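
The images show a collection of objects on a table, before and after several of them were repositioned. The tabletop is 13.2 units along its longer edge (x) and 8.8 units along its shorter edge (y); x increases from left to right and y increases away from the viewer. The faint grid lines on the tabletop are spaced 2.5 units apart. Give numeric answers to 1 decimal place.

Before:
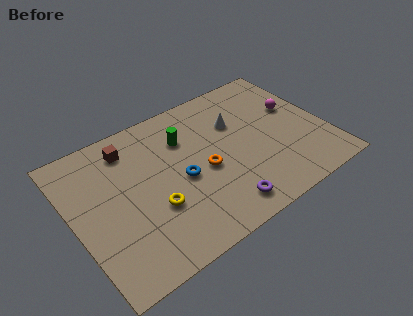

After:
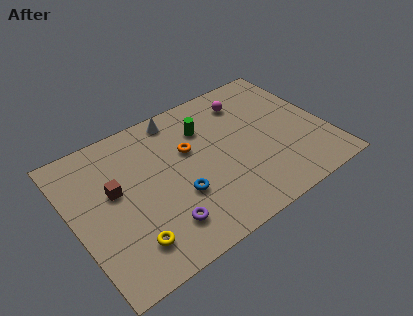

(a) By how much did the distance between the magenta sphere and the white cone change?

+0.5

They were about 3.2 units apart before and 3.7 after — 0.5 units further apart.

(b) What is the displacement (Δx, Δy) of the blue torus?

(-0.3, -0.9)

The blue torus started near (5.5, 4.0) and ended near (5.2, 3.1).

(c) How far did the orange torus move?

1.7

The orange torus was near (6.7, 3.9) before and (6.2, 5.5) after, so it travelled √(0.5² + 1.6²) ≈ 1.7 units.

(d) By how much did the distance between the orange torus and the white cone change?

-0.6

The distance was about 2.9 in the first image and 2.3 in the second, so they moved 0.6 units closer together.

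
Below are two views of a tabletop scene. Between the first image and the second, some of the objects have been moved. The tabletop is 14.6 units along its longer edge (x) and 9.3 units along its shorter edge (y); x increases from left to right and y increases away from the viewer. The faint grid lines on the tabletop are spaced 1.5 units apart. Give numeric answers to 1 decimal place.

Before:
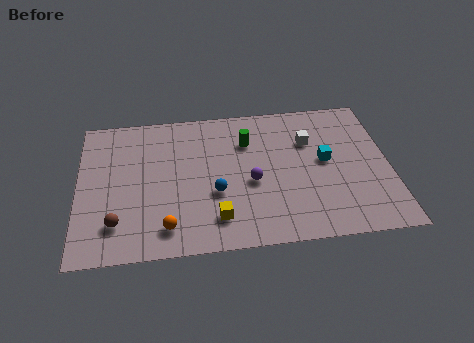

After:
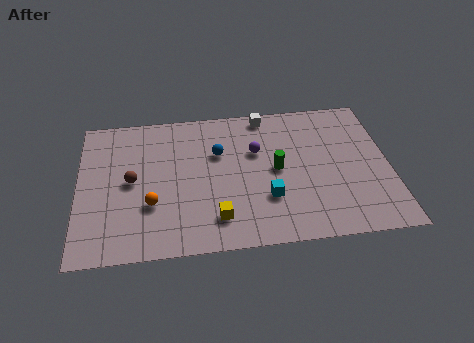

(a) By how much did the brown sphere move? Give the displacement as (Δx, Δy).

(0.7, 2.6)

From the two frames, the brown sphere sits at roughly (1.8, 2.1) before and (2.5, 4.7) after.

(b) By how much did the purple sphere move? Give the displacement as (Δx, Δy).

(0.3, 2.0)

The purple sphere was at about (8.1, 4.0) and moved to about (8.4, 6.0).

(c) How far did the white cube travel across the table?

2.8

The white cube was near (10.9, 6.4) before and (8.9, 8.4) after, so it travelled √(2.0² + 2.0²) ≈ 2.8 units.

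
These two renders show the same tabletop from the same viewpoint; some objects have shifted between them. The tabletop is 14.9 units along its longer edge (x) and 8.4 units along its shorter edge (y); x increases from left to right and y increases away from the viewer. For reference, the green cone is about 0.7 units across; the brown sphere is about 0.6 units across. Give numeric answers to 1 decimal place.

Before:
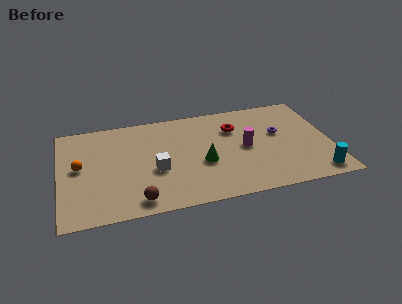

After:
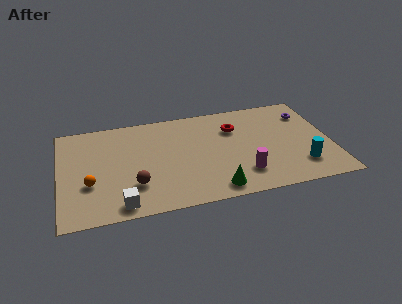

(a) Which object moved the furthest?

the white cube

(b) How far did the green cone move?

2.4

The green cone was near (7.8, 3.4) before and (8.3, 1.1) after, so it travelled √(0.5² + 2.3²) ≈ 2.4 units.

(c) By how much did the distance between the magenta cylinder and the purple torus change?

+3.8

The distance was about 2.1 in the first image and 5.9 in the second, so they moved 3.8 units further apart.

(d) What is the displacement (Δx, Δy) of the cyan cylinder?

(-0.8, 0.9)

From the two frames, the cyan cylinder sits at roughly (13.9, 1.1) before and (13.1, 2.0) after.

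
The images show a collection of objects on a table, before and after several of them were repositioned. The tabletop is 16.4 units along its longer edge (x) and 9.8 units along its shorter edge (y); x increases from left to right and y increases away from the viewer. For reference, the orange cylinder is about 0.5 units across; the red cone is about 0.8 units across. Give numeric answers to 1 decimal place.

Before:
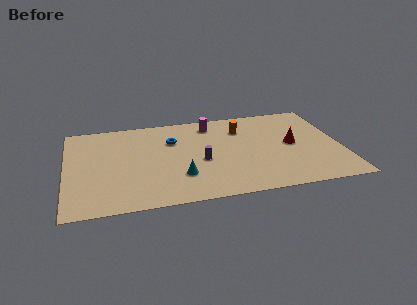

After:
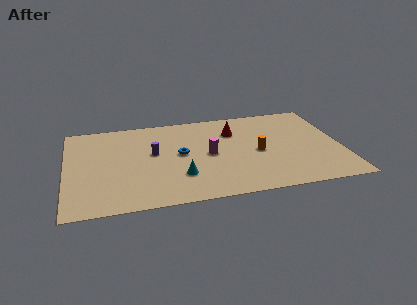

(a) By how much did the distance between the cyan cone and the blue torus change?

-1.6

Before: roughly 4.0 units apart; after: 2.4. That's 1.6 units closer together.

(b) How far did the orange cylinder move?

2.9

The orange cylinder moved from about (10.6, 7.3) to (11.4, 4.5), a distance of √(0.8² + 2.8²) ≈ 2.9.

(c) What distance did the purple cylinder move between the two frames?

3.1

The purple cylinder was near (8.0, 4.2) before and (5.2, 5.6) after, so it travelled √(2.8² + 1.4²) ≈ 3.1 units.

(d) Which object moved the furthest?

the red cone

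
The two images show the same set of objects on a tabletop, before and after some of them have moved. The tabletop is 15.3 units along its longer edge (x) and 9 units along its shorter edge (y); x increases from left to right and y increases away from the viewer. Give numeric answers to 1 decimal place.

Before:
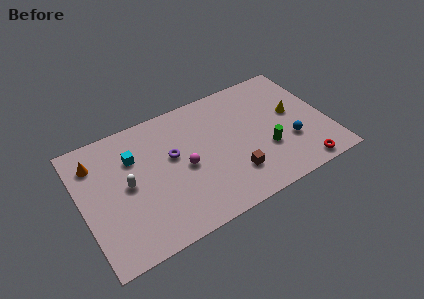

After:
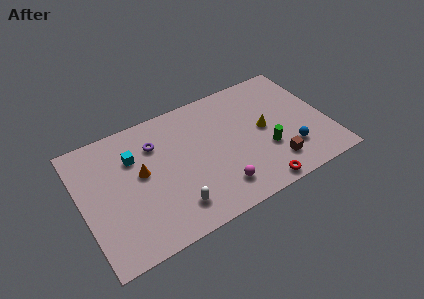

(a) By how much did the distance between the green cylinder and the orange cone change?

-3.1

The distance was about 10.9 in the first image and 7.8 in the second, so they moved 3.1 units closer together.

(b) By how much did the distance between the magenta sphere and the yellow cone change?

-2.7

Before: roughly 7.0 units apart; after: 4.3. That's 2.7 units closer together.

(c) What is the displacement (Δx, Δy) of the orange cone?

(2.6, -2.0)

The orange cone started near (1.1, 7.0) and ended near (3.7, 5.0).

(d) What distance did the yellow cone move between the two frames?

1.9

The yellow cone was near (13.3, 5.0) before and (11.4, 4.6) after, so it travelled √(1.9² + 0.4²) ≈ 1.9 units.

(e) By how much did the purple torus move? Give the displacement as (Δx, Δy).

(-0.9, 1.3)

From the two frames, the purple torus sits at roughly (5.7, 5.3) before and (4.8, 6.6) after.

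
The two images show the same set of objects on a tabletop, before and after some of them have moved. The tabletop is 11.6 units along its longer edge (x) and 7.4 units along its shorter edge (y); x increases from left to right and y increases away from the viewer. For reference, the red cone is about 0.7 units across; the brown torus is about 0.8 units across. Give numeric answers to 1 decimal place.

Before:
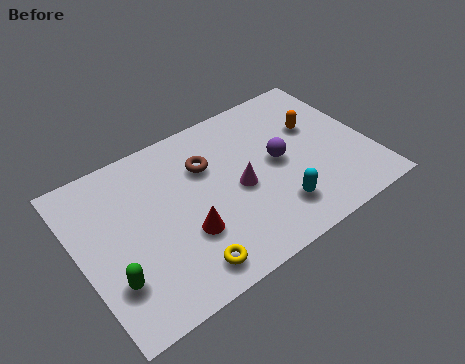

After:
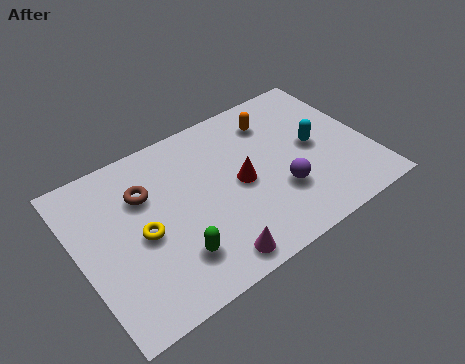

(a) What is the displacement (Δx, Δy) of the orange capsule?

(-1.5, 1.1)

The orange capsule started near (9.7, 4.7) and ended near (8.2, 5.8).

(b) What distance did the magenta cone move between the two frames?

3.0

The magenta cone moved from about (6.3, 3.4) to (4.7, 0.9), a distance of √(1.6² + 2.5²) ≈ 3.0.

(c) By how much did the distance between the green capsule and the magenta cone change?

-3.9

Before: roughly 5.5 units apart; after: 1.6. That's 3.9 units closer together.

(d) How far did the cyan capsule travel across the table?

2.9

The cyan capsule moved from about (7.5, 1.7) to (9.5, 3.8), a distance of √(2.0² + 2.1²) ≈ 2.9.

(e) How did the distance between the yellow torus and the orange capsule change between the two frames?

-0.7

The distance was about 7.0 in the first image and 6.3 in the second, so they moved 0.7 units closer together.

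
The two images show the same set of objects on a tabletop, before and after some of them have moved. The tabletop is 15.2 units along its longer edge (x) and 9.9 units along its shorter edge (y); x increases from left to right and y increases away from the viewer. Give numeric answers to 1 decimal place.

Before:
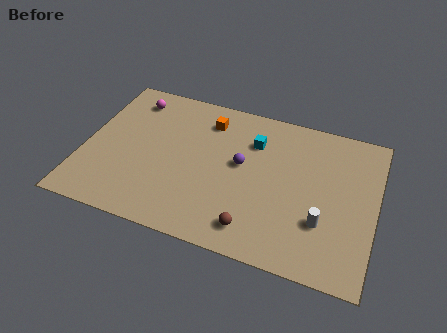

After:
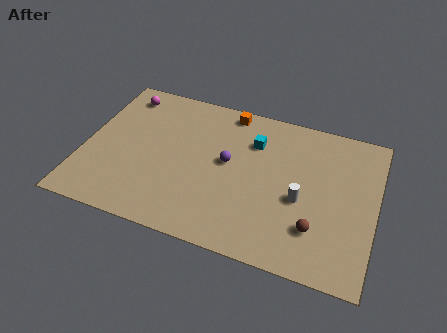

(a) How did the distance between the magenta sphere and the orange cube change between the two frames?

+1.5

Before: roughly 4.1 units apart; after: 5.6. That's 1.5 units further apart.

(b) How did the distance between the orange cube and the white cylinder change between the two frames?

-1.7

They were about 8.0 units apart before and 6.3 after — 1.7 units closer together.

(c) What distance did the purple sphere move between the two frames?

0.7

The purple sphere was near (8.2, 5.5) before and (7.5, 5.4) after, so it travelled √(0.7² + 0.1²) ≈ 0.7 units.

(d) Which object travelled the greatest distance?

the brown sphere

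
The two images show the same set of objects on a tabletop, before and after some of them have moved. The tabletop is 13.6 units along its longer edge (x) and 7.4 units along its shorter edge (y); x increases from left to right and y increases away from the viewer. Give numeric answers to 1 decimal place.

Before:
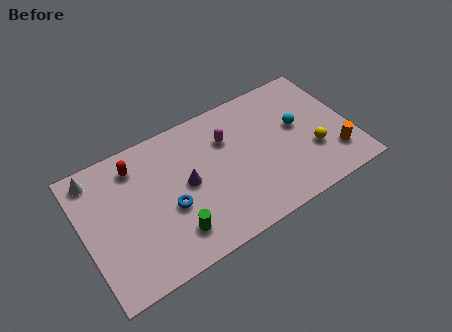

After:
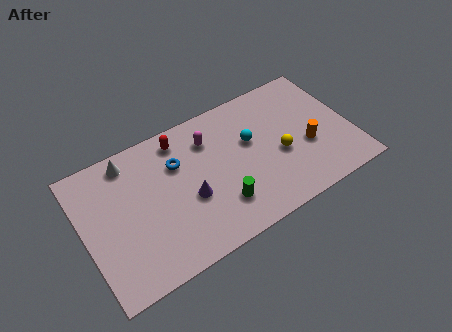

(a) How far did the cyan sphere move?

2.4

From (11.0, 4.2) to (8.6, 4.5), the cyan sphere covered √(2.4² + 0.3²) ≈ 2.4 units.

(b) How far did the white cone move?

1.7

The white cone was near (0.9, 6.4) before and (2.6, 6.4) after, so it travelled √(1.7² + 0.0²) ≈ 1.7 units.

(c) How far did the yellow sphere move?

1.7

The yellow sphere moved from about (11.5, 2.5) to (9.9, 3.1), a distance of √(1.6² + 0.6²) ≈ 1.7.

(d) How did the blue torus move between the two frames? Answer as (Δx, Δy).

(0.7, 2.1)

The blue torus started near (4.2, 3.0) and ended near (4.9, 5.1).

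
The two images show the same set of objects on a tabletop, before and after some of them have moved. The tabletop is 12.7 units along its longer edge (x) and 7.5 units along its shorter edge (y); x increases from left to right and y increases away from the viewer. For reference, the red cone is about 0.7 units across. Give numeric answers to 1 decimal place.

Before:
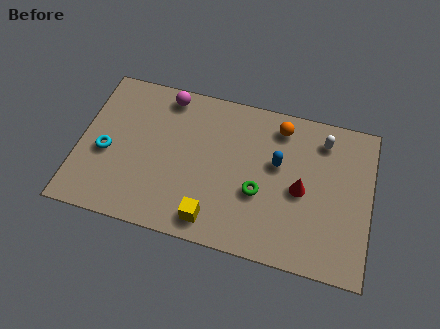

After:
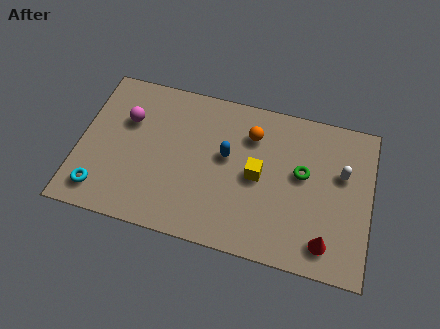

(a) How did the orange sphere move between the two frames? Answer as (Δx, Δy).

(-1.2, -0.7)

The orange sphere started near (8.6, 6.3) and ended near (7.4, 5.6).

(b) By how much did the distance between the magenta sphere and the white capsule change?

+2.5

The distance was about 6.9 in the first image and 9.4 in the second, so they moved 2.5 units further apart.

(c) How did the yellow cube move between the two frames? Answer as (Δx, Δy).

(1.8, 2.6)

The yellow cube was at about (6.0, 1.1) and moved to about (7.8, 3.7).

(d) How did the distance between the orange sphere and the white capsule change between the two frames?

+2.2

The distance was about 1.9 in the first image and 4.1 in the second, so they moved 2.2 units further apart.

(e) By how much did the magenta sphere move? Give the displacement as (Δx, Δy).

(-1.6, -1.6)

The magenta sphere started near (3.6, 6.6) and ended near (2.0, 5.0).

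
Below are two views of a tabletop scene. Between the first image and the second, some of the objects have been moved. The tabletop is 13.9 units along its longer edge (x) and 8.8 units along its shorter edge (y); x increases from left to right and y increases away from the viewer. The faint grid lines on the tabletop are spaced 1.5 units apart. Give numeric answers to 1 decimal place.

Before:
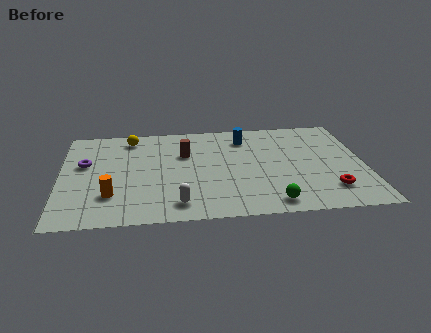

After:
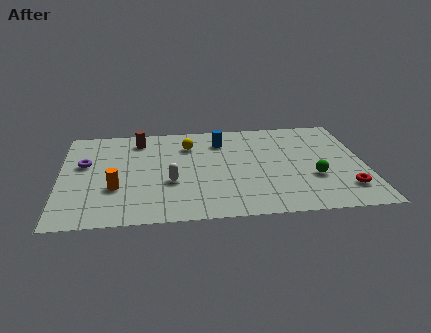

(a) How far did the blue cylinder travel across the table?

1.1

The blue cylinder was near (8.5, 7.0) before and (7.4, 6.8) after, so it travelled √(1.1² + 0.2²) ≈ 1.1 units.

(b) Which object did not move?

the purple torus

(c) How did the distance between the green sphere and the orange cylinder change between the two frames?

+1.7

They were about 7.3 units apart before and 9.0 after — 1.7 units further apart.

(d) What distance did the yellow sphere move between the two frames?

2.8

The yellow sphere was near (3.2, 7.5) before and (5.9, 6.6) after, so it travelled √(2.7² + 0.9²) ≈ 2.8 units.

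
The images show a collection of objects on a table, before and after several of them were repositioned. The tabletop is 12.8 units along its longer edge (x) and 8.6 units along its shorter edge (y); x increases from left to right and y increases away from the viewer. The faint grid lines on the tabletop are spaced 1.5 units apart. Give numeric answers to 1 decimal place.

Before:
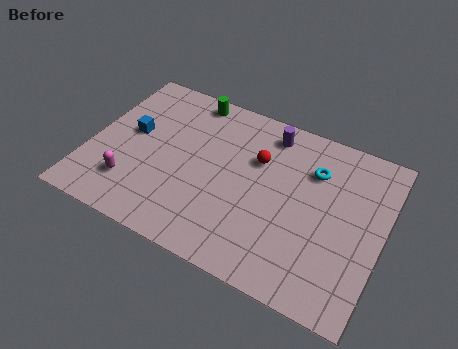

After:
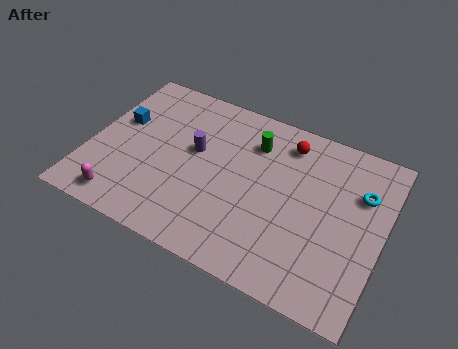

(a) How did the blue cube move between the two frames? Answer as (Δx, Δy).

(-0.6, 0.4)

The blue cube was at about (1.7, 4.8) and moved to about (1.1, 5.2).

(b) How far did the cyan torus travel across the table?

2.1

From (9.6, 6.2) to (11.7, 5.9), the cyan torus covered √(2.1² + 0.3²) ≈ 2.1 units.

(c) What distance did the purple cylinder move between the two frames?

3.8

The purple cylinder was near (7.5, 7.3) before and (4.5, 5.0) after, so it travelled √(3.0² + 2.3²) ≈ 3.8 units.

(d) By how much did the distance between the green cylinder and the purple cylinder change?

-0.8

Before: roughly 3.6 units apart; after: 2.8. That's 0.8 units closer together.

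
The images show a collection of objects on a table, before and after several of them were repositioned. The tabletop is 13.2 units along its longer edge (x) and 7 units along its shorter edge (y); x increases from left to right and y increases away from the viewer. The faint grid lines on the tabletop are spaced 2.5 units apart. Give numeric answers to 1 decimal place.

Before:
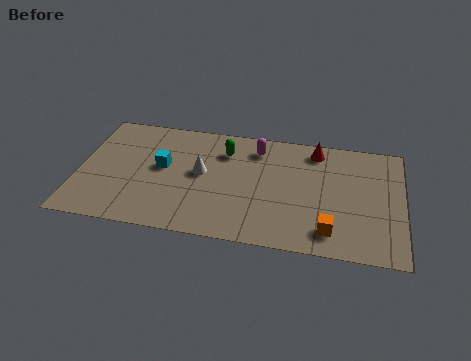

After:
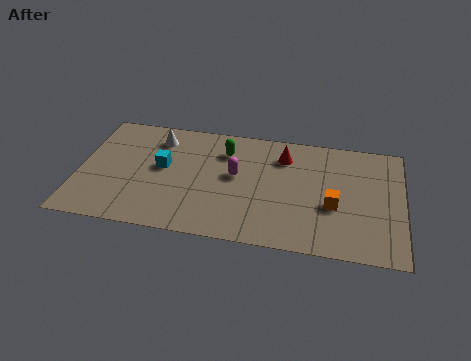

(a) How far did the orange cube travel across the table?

1.5

From (10.3, 1.3) to (10.4, 2.8), the orange cube covered √(0.1² + 1.5²) ≈ 1.5 units.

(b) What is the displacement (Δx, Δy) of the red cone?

(-1.3, -0.6)

From the two frames, the red cone sits at roughly (9.6, 6.0) before and (8.3, 5.4) after.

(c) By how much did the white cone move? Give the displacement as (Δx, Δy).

(-1.9, 1.8)

The white cone started near (5.0, 3.8) and ended near (3.1, 5.6).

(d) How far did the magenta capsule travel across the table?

2.0

The magenta capsule was near (7.2, 5.7) before and (6.4, 3.9) after, so it travelled √(0.8² + 1.8²) ≈ 2.0 units.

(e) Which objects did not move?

the green capsule and the cyan cube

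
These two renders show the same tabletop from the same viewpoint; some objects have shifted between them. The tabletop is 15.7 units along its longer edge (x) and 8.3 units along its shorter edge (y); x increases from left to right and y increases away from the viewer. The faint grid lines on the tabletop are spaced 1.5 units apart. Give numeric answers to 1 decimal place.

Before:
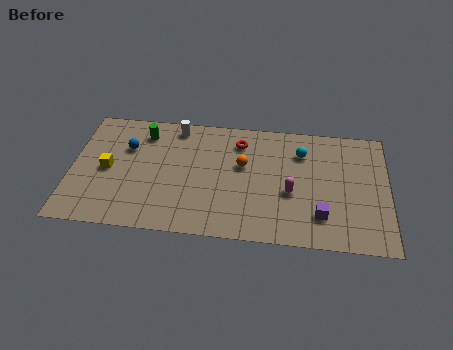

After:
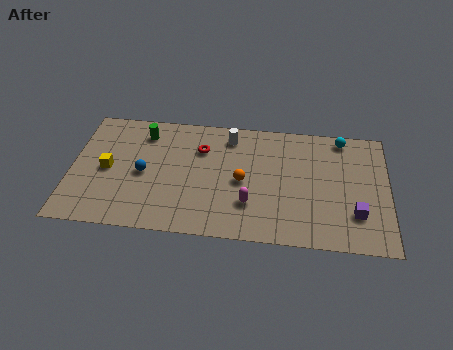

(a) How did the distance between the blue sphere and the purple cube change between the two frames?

+0.3

The distance was about 10.3 in the first image and 10.6 in the second, so they moved 0.3 units further apart.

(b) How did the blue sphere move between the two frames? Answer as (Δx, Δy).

(0.9, -1.7)

The blue sphere started near (2.7, 5.6) and ended near (3.6, 3.9).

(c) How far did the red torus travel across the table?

2.0

The red torus moved from about (8.3, 6.6) to (6.4, 5.9), a distance of √(1.9² + 0.7²) ≈ 2.0.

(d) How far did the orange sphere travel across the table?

1.1

The orange sphere moved from about (8.5, 5.0) to (8.5, 3.9), a distance of √(0.0² + 1.1²) ≈ 1.1.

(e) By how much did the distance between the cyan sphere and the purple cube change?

+0.8

The distance was about 4.3 in the first image and 5.1 in the second, so they moved 0.8 units further apart.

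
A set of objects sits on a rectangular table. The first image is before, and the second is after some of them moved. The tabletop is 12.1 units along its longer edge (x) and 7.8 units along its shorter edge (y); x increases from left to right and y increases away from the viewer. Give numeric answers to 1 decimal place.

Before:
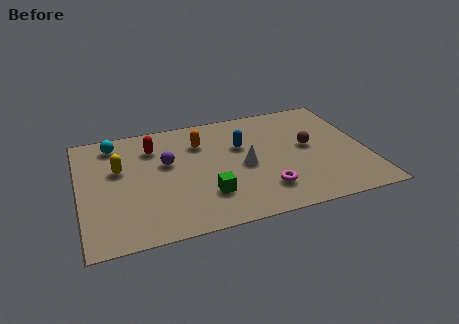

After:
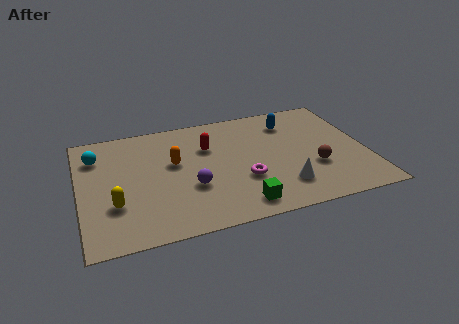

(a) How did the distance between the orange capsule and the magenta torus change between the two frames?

-1.2

Before: roughly 4.6 units apart; after: 3.4. That's 1.2 units closer together.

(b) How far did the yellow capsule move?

2.3

The yellow capsule moved from about (1.7, 4.8) to (1.4, 2.5), a distance of √(0.3² + 2.3²) ≈ 2.3.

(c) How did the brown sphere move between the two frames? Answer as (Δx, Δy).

(0.1, -1.5)

From the two frames, the brown sphere sits at roughly (9.7, 4.2) before and (9.8, 2.7) after.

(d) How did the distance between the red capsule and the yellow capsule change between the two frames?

+3.1

They were about 1.9 units apart before and 5.0 after — 3.1 units further apart.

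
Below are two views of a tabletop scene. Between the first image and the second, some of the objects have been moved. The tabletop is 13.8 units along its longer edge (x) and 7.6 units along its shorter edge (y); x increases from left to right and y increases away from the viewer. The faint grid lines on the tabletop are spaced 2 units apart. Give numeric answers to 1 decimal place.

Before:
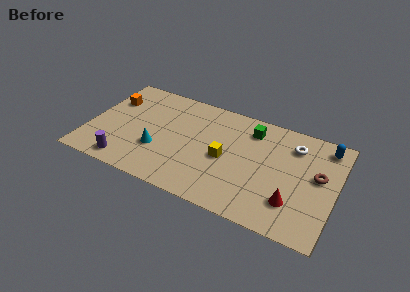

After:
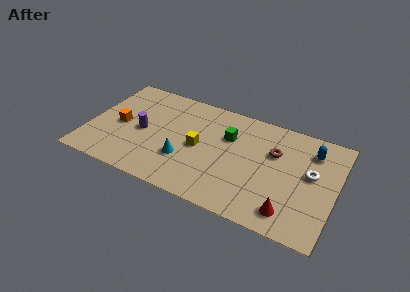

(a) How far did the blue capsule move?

0.9

The blue capsule was near (13.0, 6.5) before and (12.3, 5.9) after, so it travelled √(0.7² + 0.6²) ≈ 0.9 units.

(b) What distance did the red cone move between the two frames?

0.7

From (11.6, 2.0) to (11.5, 1.3), the red cone covered √(0.1² + 0.7²) ≈ 0.7 units.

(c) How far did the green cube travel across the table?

1.6

The green cube moved from about (8.9, 6.1) to (7.7, 5.1), a distance of √(1.2² + 1.0²) ≈ 1.6.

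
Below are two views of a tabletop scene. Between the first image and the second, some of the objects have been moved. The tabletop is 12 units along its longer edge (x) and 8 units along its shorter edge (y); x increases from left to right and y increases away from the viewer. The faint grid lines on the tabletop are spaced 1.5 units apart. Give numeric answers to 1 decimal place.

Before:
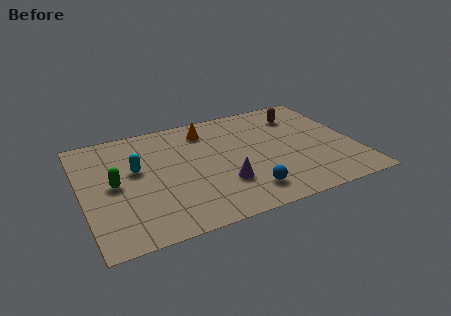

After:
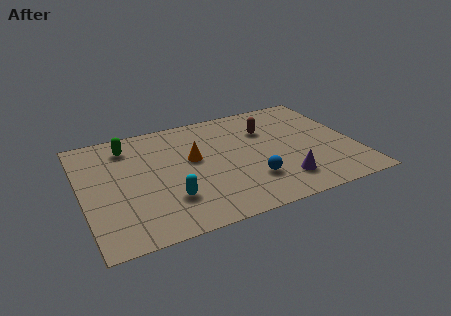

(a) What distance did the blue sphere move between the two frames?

0.8

From (6.9, 1.5) to (7.2, 2.2), the blue sphere covered √(0.3² + 0.7²) ≈ 0.8 units.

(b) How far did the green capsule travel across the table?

2.6

The green capsule was near (1.4, 4.0) before and (2.2, 6.5) after, so it travelled √(0.8² + 2.5²) ≈ 2.6 units.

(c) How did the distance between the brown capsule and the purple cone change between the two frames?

-1.5

They were about 5.4 units apart before and 3.9 after — 1.5 units closer together.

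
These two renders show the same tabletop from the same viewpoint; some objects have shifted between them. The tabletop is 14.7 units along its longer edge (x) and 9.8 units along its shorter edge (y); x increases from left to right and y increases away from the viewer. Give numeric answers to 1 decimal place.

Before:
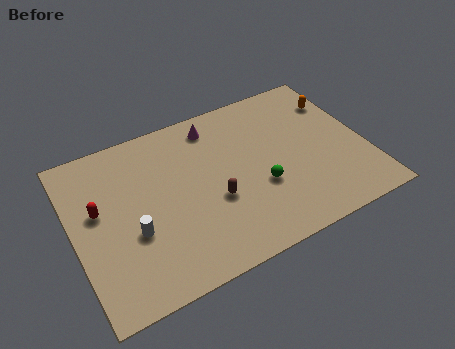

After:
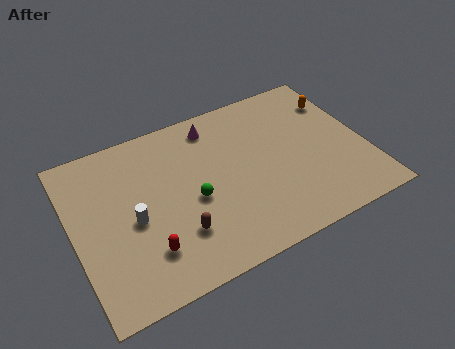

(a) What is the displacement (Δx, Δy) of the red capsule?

(2.0, -3.3)

From the two frames, the red capsule sits at roughly (1.3, 5.7) before and (3.3, 2.4) after.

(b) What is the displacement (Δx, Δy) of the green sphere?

(-3.3, 0.7)

The green sphere was at about (9.2, 3.6) and moved to about (5.9, 4.3).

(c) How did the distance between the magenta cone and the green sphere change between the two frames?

-0.7

Before: roughly 5.0 units apart; after: 4.3. That's 0.7 units closer together.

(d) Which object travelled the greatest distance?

the red capsule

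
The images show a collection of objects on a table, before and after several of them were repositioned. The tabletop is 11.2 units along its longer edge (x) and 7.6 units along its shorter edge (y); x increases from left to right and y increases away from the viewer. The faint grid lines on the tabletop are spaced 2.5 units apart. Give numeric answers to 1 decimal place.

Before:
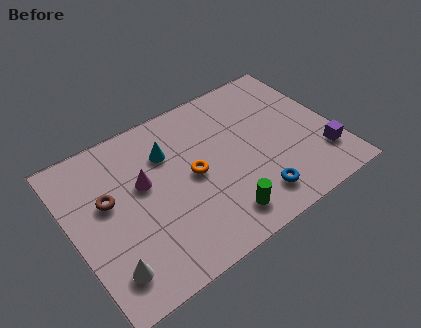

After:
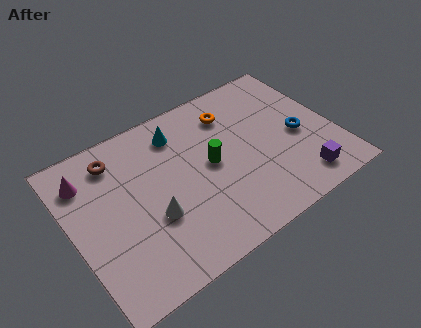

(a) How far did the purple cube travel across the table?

1.3

From (10.4, 1.9) to (9.3, 1.2), the purple cube covered √(1.1² + 0.7²) ≈ 1.3 units.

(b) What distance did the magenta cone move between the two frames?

2.6

The magenta cone moved from about (3.1, 4.5) to (0.9, 5.9), a distance of √(2.2² + 1.4²) ≈ 2.6.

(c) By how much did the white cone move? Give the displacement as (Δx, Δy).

(2.1, 1.3)

From the two frames, the white cone sits at roughly (1.1, 1.5) before and (3.2, 2.8) after.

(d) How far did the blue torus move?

3.1

The blue torus moved from about (7.3, 1.4) to (9.7, 3.4), a distance of √(2.4² + 2.0²) ≈ 3.1.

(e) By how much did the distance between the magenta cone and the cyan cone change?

+2.5

They were about 1.5 units apart before and 4.0 after — 2.5 units further apart.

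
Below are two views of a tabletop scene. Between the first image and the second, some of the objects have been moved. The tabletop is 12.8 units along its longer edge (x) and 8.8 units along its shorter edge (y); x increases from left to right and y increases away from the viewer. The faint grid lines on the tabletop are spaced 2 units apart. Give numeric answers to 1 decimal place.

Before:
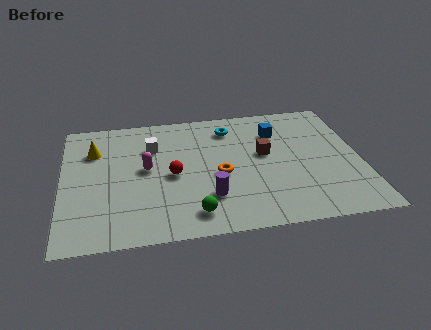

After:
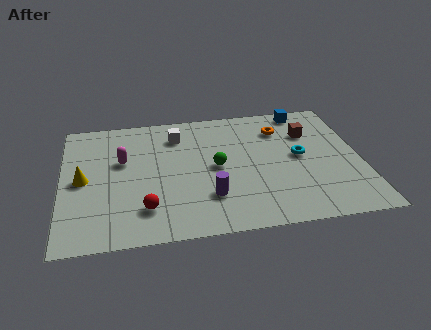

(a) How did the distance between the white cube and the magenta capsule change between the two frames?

+1.3

They were about 1.5 units apart before and 2.8 after — 1.3 units further apart.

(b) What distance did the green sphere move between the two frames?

3.2

The green sphere was near (5.5, 1.4) before and (6.6, 4.4) after, so it travelled √(1.1² + 3.0²) ≈ 3.2 units.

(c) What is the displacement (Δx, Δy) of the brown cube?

(2.0, 1.2)

The brown cube started near (8.7, 5.0) and ended near (10.7, 6.2).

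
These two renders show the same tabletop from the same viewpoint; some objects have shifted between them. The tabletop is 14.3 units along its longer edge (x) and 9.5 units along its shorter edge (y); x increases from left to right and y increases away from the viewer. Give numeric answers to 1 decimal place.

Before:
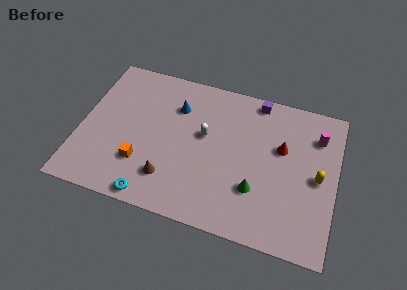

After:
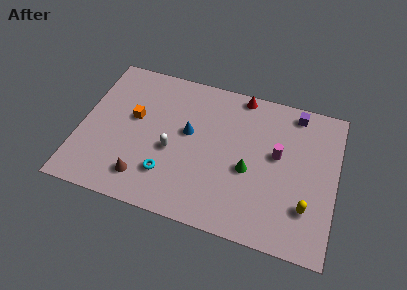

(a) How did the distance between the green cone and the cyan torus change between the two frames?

-1.3

The distance was about 6.0 in the first image and 4.7 in the second, so they moved 1.3 units closer together.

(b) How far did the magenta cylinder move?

2.8

The magenta cylinder was near (13.1, 7.2) before and (11.0, 5.4) after, so it travelled √(2.1² + 1.8²) ≈ 2.8 units.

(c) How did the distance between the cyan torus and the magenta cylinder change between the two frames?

-4.2

They were about 10.8 units apart before and 6.6 after — 4.2 units closer together.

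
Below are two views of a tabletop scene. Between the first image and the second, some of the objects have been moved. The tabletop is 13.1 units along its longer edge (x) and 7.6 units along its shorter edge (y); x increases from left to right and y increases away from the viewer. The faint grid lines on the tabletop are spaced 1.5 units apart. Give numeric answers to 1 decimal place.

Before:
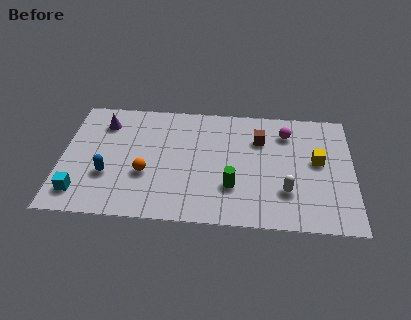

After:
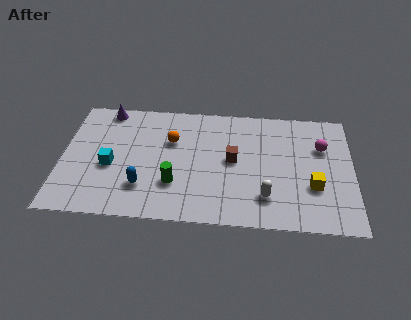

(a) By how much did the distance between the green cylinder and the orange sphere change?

-1.2

The distance was about 3.9 in the first image and 2.7 in the second, so they moved 1.2 units closer together.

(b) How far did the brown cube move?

1.8

The brown cube was near (8.9, 5.4) before and (7.7, 4.0) after, so it travelled √(1.2² + 1.4²) ≈ 1.8 units.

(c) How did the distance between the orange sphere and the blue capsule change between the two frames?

+1.5

Before: roughly 1.7 units apart; after: 3.2. That's 1.5 units further apart.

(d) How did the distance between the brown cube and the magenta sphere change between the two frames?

+2.8

Before: roughly 1.3 units apart; after: 4.1. That's 2.8 units further apart.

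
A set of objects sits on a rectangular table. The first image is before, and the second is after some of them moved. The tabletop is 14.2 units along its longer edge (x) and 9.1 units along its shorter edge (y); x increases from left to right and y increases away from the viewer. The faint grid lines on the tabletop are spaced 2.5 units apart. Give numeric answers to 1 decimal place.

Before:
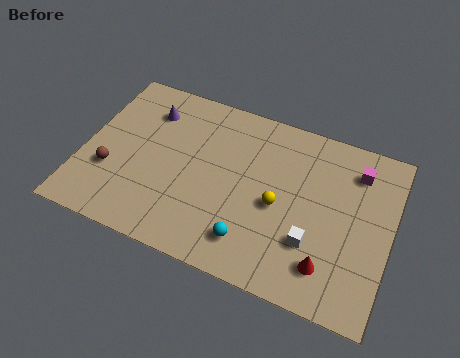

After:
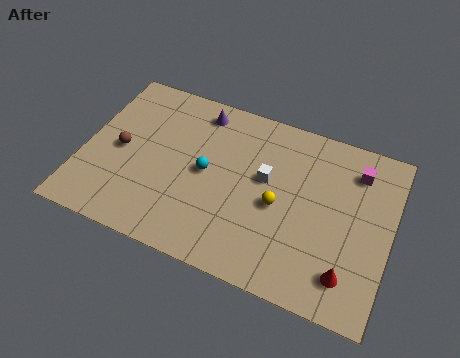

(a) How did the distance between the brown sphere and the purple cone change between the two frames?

+0.6

Before: roughly 4.1 units apart; after: 4.7. That's 0.6 units further apart.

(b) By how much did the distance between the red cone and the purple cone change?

-0.7

Before: roughly 10.3 units apart; after: 9.6. That's 0.7 units closer together.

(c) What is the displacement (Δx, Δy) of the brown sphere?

(0.3, 1.3)

The brown sphere was at about (1.4, 3.1) and moved to about (1.7, 4.4).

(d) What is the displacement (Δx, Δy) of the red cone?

(0.9, -0.1)

The red cone was at about (11.6, 1.9) and moved to about (12.5, 1.8).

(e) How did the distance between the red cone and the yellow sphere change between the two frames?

+0.8

They were about 3.3 units apart before and 4.1 after — 0.8 units further apart.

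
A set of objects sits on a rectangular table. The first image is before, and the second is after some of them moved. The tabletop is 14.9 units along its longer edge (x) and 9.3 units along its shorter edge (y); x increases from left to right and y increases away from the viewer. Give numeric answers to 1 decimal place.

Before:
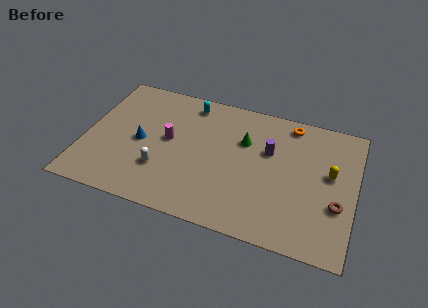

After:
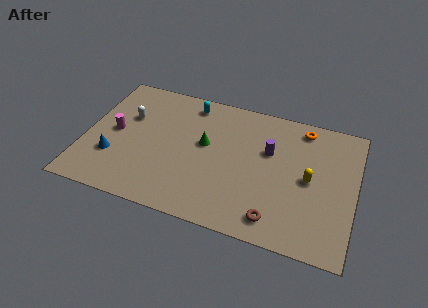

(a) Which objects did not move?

the purple cylinder and the cyan capsule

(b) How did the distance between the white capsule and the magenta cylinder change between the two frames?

-0.8

They were about 2.2 units apart before and 1.4 after — 0.8 units closer together.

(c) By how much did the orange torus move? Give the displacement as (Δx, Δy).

(0.7, -0.1)

The orange torus started near (11.1, 8.2) and ended near (11.8, 8.1).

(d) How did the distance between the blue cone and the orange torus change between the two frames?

+2.5

Before: roughly 8.9 units apart; after: 11.4. That's 2.5 units further apart.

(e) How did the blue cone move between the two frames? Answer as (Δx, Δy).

(-1.4, -1.5)

The blue cone was at about (3.1, 4.4) and moved to about (1.7, 2.9).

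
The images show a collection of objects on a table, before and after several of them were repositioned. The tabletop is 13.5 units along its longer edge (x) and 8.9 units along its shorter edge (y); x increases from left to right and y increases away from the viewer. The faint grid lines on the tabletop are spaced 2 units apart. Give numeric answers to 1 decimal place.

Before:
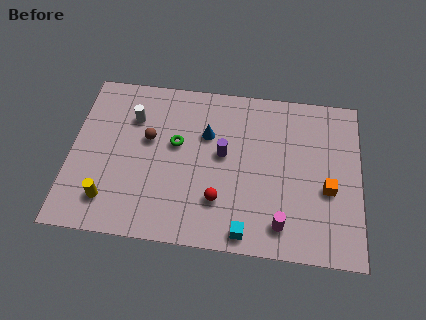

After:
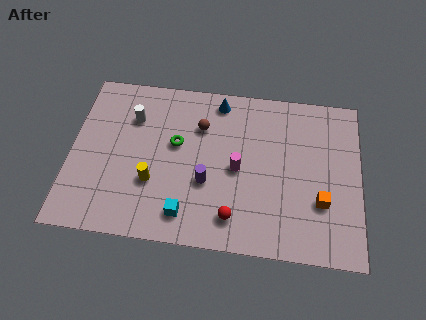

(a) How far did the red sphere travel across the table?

1.1

The red sphere moved from about (7.0, 2.4) to (7.7, 1.6), a distance of √(0.7² + 0.8²) ≈ 1.1.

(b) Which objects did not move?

the white cylinder and the green torus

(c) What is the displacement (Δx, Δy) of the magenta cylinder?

(-2.1, 2.7)

The magenta cylinder was at about (9.9, 1.5) and moved to about (7.8, 4.2).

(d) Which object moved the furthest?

the magenta cylinder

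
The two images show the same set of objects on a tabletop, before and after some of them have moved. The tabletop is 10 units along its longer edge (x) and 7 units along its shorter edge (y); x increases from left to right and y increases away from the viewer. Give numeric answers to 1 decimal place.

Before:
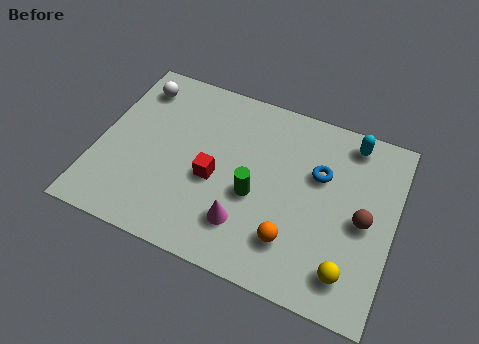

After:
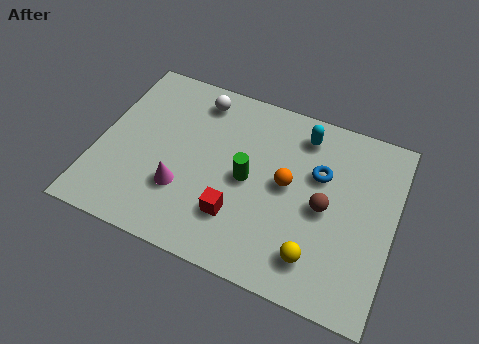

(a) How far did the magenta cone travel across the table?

2.3

From (5.2, 1.7) to (3.0, 2.2), the magenta cone covered √(2.2² + 0.5²) ≈ 2.3 units.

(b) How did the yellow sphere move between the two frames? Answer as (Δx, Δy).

(-1.1, 0.1)

From the two frames, the yellow sphere sits at roughly (8.7, 1.3) before and (7.6, 1.4) after.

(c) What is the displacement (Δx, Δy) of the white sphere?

(2.1, 0.2)

The white sphere was at about (1.0, 5.7) and moved to about (3.1, 5.9).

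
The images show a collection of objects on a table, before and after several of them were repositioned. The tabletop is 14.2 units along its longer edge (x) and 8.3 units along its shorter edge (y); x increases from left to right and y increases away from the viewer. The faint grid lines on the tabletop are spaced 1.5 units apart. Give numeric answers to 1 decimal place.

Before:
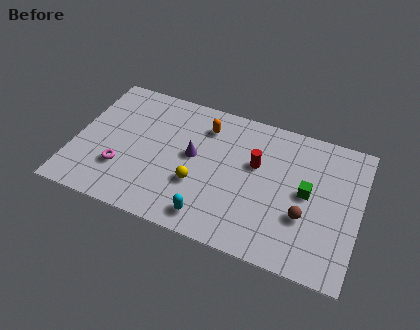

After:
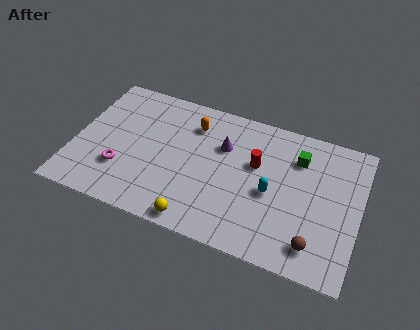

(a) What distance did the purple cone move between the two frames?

1.8

The purple cone moved from about (5.9, 4.5) to (7.3, 5.6), a distance of √(1.4² + 1.1²) ≈ 1.8.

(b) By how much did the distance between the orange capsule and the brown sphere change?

+1.7

They were about 6.4 units apart before and 8.1 after — 1.7 units further apart.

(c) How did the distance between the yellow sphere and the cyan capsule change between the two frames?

+2.6

Before: roughly 1.9 units apart; after: 4.5. That's 2.6 units further apart.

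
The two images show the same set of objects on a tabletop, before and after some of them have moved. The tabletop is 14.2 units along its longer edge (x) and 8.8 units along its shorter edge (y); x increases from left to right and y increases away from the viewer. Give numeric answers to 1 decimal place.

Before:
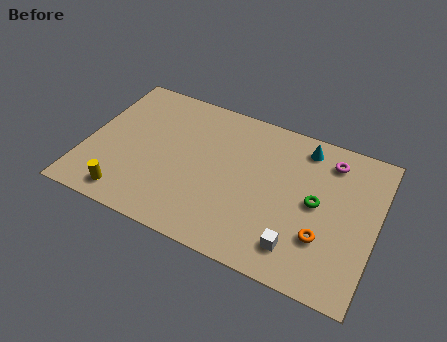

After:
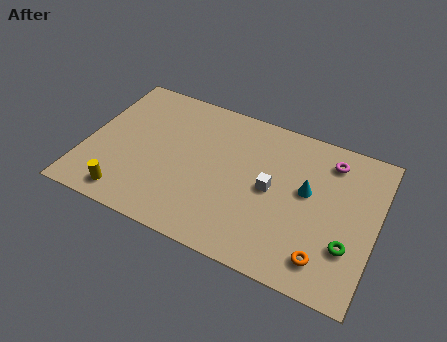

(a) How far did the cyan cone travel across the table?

2.5

The cyan cone was near (10.4, 7.5) before and (10.8, 5.0) after, so it travelled √(0.4² + 2.5²) ≈ 2.5 units.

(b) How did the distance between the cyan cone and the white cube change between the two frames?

-4.0

Before: roughly 5.8 units apart; after: 1.8. That's 4.0 units closer together.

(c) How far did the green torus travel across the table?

2.5

From (11.3, 4.5) to (13.0, 2.7), the green torus covered √(1.7² + 1.8²) ≈ 2.5 units.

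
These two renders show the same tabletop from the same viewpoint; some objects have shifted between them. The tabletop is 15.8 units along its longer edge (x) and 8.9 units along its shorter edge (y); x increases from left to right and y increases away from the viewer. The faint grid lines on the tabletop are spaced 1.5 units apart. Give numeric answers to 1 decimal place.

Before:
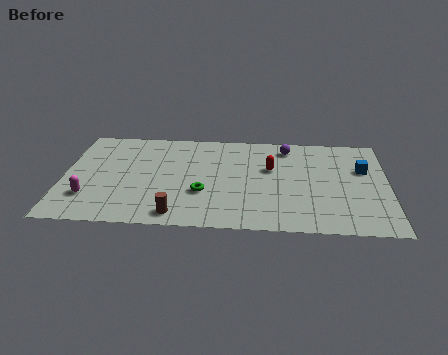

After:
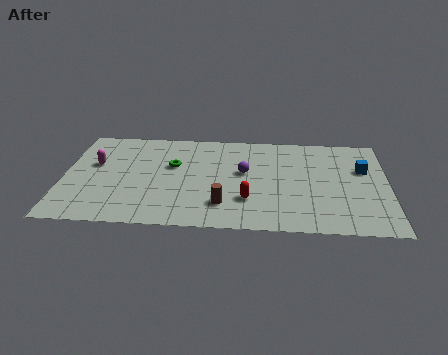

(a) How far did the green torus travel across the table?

2.8

From (6.8, 3.1) to (5.3, 5.5), the green torus covered √(1.5² + 2.4²) ≈ 2.8 units.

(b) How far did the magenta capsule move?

3.0

From (1.3, 2.4) to (1.5, 5.4), the magenta capsule covered √(0.2² + 3.0²) ≈ 3.0 units.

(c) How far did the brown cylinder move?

2.4

From (5.6, 1.1) to (7.8, 2.1), the brown cylinder covered √(2.2² + 1.0²) ≈ 2.4 units.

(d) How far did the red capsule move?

3.1

From (10.1, 5.5) to (9.0, 2.6), the red capsule covered √(1.1² + 2.9²) ≈ 3.1 units.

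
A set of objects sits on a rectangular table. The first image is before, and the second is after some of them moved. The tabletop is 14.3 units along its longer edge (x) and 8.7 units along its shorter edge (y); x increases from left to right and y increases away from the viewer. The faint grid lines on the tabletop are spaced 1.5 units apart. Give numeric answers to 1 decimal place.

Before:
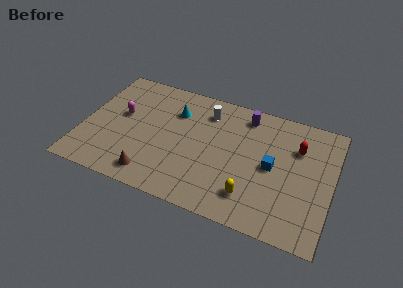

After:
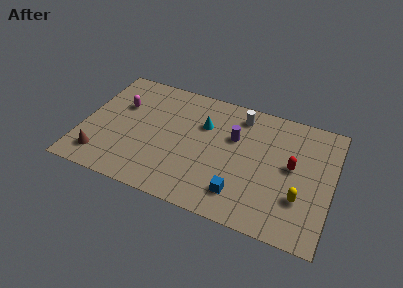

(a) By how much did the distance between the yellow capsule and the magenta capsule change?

+2.6

The distance was about 8.4 in the first image and 11.0 in the second, so they moved 2.6 units further apart.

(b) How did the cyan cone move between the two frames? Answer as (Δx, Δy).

(1.7, -0.4)

The cyan cone was at about (5.1, 6.3) and moved to about (6.8, 5.9).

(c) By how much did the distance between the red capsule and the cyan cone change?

-1.8

Before: roughly 7.1 units apart; after: 5.3. That's 1.8 units closer together.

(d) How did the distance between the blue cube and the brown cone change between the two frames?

+0.8

The distance was about 7.2 in the first image and 8.0 in the second, so they moved 0.8 units further apart.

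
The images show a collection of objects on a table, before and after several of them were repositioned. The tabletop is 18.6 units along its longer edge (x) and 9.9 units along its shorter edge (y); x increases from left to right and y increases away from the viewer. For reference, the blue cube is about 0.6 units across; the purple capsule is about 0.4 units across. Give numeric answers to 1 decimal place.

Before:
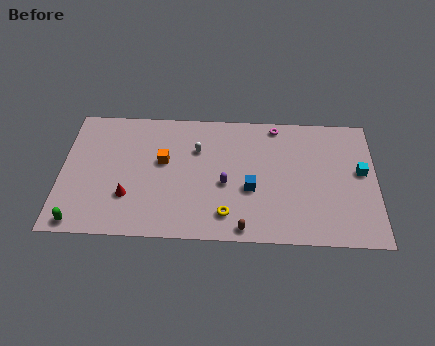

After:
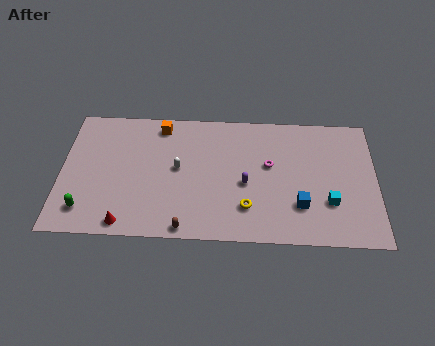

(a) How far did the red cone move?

2.0

The red cone was near (4.0, 3.0) before and (3.9, 1.0) after, so it travelled √(0.1² + 2.0²) ≈ 2.0 units.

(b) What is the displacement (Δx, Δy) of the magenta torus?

(-0.4, -3.1)

The magenta torus was at about (12.7, 8.9) and moved to about (12.3, 5.8).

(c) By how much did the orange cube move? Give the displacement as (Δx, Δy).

(-0.2, 2.8)

From the two frames, the orange cube sits at roughly (6.0, 5.8) before and (5.8, 8.6) after.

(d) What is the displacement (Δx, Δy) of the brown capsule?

(-3.4, -0.1)

The brown capsule started near (10.8, 0.9) and ended near (7.4, 0.8).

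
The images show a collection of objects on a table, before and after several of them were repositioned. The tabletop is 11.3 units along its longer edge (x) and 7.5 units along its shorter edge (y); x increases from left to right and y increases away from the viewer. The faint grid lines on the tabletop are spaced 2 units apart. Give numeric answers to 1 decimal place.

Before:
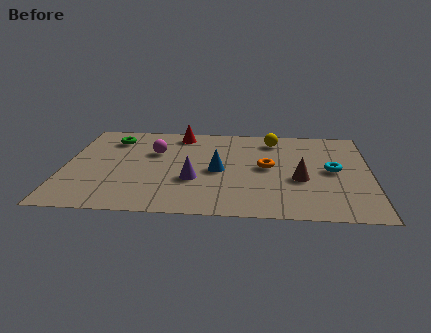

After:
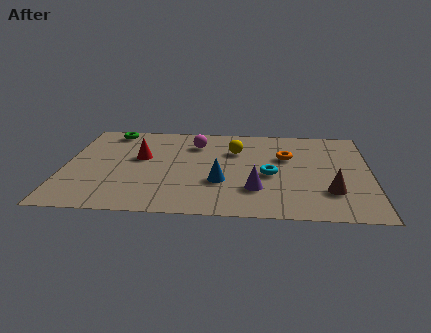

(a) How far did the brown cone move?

1.4

The brown cone was near (8.7, 3.0) before and (9.8, 2.1) after, so it travelled √(1.1² + 0.9²) ≈ 1.4 units.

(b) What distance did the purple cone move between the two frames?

2.4

The purple cone moved from about (4.8, 2.7) to (7.1, 2.1), a distance of √(2.3² + 0.6²) ≈ 2.4.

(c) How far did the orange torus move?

1.1

From (7.5, 3.9) to (8.2, 4.8), the orange torus covered √(0.7² + 0.9²) ≈ 1.1 units.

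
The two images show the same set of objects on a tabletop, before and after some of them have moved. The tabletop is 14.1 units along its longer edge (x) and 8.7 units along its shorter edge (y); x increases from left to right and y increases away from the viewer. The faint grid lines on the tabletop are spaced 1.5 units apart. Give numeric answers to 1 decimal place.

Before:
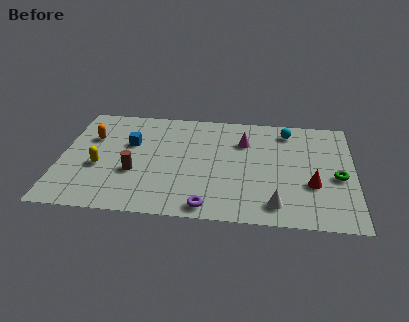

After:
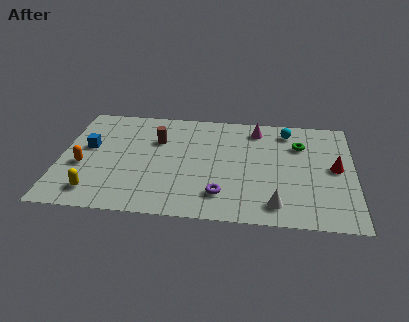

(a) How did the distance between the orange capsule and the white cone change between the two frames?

-0.5

Before: roughly 10.0 units apart; after: 9.5. That's 0.5 units closer together.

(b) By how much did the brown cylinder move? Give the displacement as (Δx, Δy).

(1.0, 2.7)

From the two frames, the brown cylinder sits at roughly (3.6, 3.2) before and (4.6, 5.9) after.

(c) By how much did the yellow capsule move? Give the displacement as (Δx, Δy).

(-0.1, -2.0)

The yellow capsule was at about (1.9, 3.5) and moved to about (1.8, 1.5).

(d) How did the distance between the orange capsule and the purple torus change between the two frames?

-0.7

The distance was about 7.6 in the first image and 6.9 in the second, so they moved 0.7 units closer together.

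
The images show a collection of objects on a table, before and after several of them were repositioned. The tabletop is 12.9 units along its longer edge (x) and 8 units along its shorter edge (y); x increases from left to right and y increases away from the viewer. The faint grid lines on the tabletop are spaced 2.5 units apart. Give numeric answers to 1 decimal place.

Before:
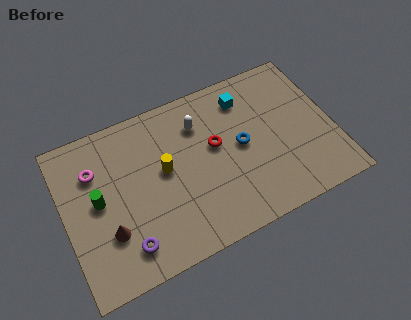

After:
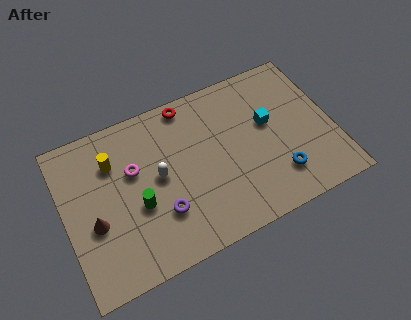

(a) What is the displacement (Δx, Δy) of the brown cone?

(-0.6, 0.7)

The brown cone started near (1.9, 2.5) and ended near (1.3, 3.2).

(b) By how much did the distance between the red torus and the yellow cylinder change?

+1.5

They were about 2.5 units apart before and 4.0 after — 1.5 units further apart.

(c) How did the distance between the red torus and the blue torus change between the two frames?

+5.2

They were about 1.3 units apart before and 6.5 after — 5.2 units further apart.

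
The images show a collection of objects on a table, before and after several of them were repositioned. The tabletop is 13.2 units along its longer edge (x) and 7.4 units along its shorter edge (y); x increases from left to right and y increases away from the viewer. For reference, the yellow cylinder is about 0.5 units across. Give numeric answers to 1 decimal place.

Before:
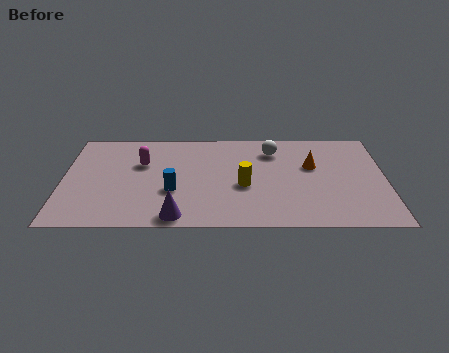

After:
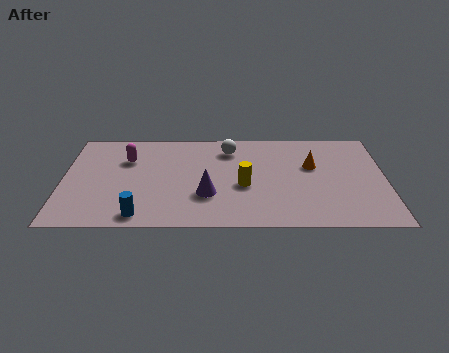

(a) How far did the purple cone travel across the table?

2.0

From (4.7, 0.8) to (5.9, 2.4), the purple cone covered √(1.2² + 1.6²) ≈ 2.0 units.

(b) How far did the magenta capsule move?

0.7

From (3.2, 4.8) to (2.6, 5.1), the magenta capsule covered √(0.6² + 0.3²) ≈ 0.7 units.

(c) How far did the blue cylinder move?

2.2

From (4.5, 2.7) to (3.2, 0.9), the blue cylinder covered √(1.3² + 1.8²) ≈ 2.2 units.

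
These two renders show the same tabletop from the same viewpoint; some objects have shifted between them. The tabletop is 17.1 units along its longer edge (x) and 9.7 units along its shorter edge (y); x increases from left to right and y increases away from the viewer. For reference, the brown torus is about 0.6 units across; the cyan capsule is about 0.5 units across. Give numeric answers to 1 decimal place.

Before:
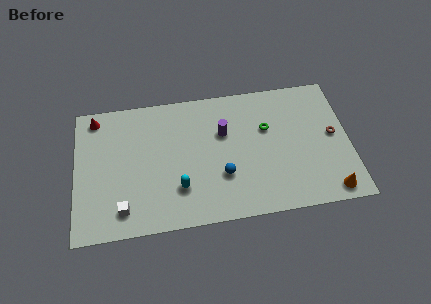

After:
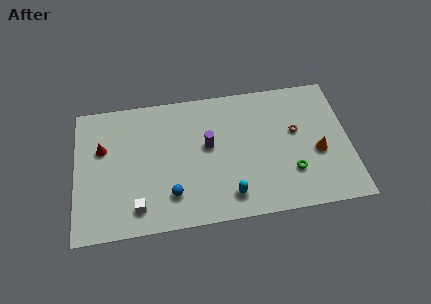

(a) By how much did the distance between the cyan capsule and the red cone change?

+1.3

The distance was about 7.7 in the first image and 9.0 in the second, so they moved 1.3 units further apart.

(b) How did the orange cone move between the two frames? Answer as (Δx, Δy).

(-0.6, 2.9)

The orange cone started near (15.7, 1.1) and ended near (15.1, 4.0).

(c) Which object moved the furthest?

the green torus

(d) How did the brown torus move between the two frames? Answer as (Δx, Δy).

(-2.3, 0.6)

The brown torus started near (16.1, 5.1) and ended near (13.8, 5.7).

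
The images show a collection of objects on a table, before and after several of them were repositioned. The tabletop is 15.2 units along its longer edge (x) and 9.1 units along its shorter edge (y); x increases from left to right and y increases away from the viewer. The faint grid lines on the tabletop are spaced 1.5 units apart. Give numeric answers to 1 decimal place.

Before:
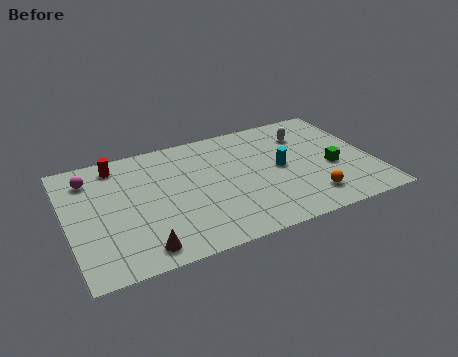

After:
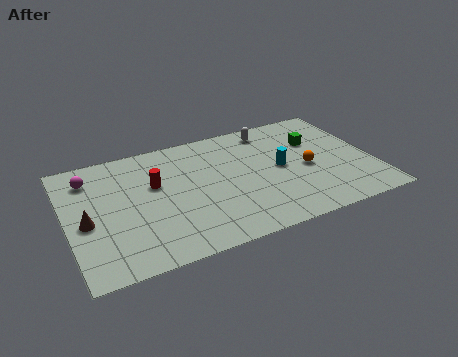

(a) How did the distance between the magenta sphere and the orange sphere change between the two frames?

-0.7

Before: roughly 11.7 units apart; after: 11.0. That's 0.7 units closer together.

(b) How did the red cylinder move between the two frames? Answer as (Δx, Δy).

(1.7, -2.2)

The red cylinder started near (2.7, 7.8) and ended near (4.4, 5.6).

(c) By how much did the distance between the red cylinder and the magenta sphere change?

+2.0

Before: roughly 1.5 units apart; after: 3.5. That's 2.0 units further apart.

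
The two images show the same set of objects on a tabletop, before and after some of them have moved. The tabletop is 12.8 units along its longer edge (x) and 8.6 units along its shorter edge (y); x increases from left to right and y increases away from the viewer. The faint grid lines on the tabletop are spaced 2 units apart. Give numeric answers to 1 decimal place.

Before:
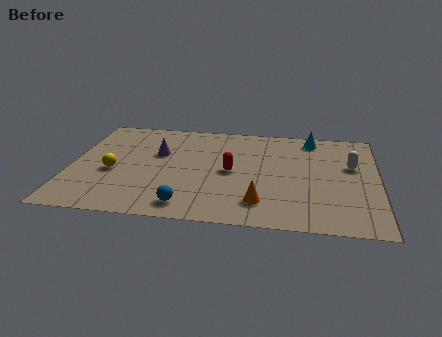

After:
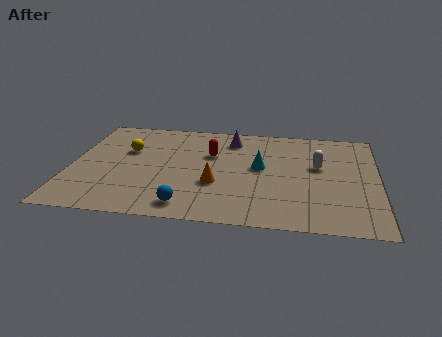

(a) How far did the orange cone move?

2.3

The orange cone was near (8.0, 1.8) before and (6.1, 3.1) after, so it travelled √(1.9² + 1.3²) ≈ 2.3 units.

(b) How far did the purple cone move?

3.4

From (3.6, 5.4) to (6.6, 7.0), the purple cone covered √(3.0² + 1.6²) ≈ 3.4 units.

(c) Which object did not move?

the blue sphere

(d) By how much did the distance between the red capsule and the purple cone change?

-1.7

The distance was about 3.3 in the first image and 1.6 in the second, so they moved 1.7 units closer together.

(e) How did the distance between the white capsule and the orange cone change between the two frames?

-0.4

The distance was about 5.1 in the first image and 4.7 in the second, so they moved 0.4 units closer together.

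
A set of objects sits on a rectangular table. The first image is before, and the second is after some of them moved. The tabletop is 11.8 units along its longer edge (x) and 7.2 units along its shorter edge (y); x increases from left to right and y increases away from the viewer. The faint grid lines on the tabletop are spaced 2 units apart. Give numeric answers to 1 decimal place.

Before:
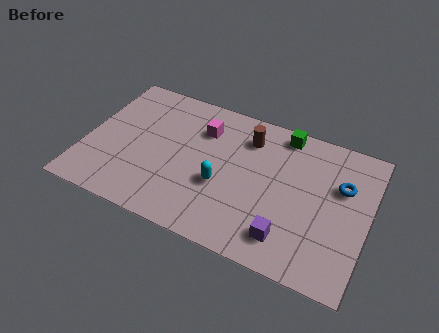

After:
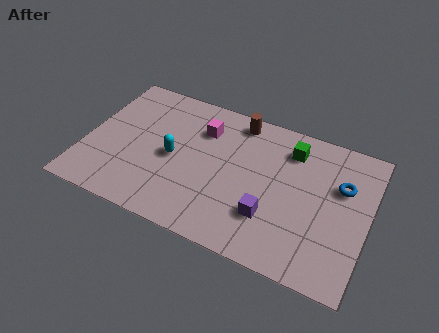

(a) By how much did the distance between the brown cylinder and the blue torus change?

+0.7

They were about 4.1 units apart before and 4.8 after — 0.7 units further apart.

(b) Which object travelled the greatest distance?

the cyan capsule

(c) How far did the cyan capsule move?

2.2

From (5.8, 2.8) to (3.7, 3.4), the cyan capsule covered √(2.1² + 0.6²) ≈ 2.2 units.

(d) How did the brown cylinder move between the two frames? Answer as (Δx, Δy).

(-0.5, 0.7)

The brown cylinder was at about (6.6, 5.6) and moved to about (6.1, 6.3).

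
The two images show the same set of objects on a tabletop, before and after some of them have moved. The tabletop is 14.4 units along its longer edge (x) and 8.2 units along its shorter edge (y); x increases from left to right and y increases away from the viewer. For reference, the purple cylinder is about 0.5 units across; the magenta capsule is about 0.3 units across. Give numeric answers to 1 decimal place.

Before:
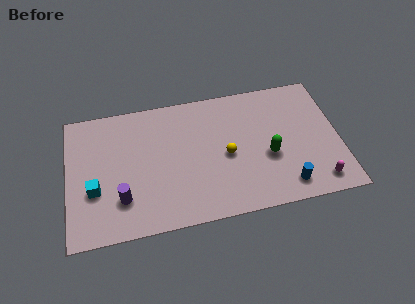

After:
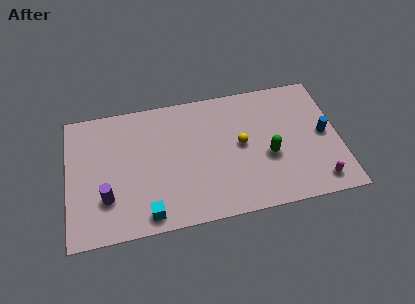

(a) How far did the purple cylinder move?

0.8

The purple cylinder moved from about (2.8, 2.2) to (2.0, 2.4), a distance of √(0.8² + 0.2²) ≈ 0.8.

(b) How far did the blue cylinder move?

3.6

The blue cylinder was near (11.4, 1.3) before and (13.6, 4.1) after, so it travelled √(2.2² + 2.8²) ≈ 3.6 units.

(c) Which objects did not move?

the magenta capsule and the green capsule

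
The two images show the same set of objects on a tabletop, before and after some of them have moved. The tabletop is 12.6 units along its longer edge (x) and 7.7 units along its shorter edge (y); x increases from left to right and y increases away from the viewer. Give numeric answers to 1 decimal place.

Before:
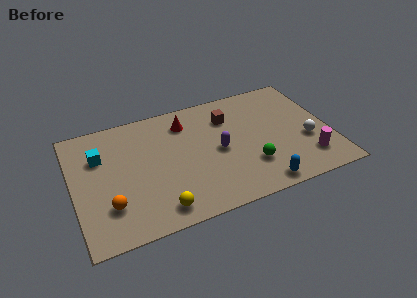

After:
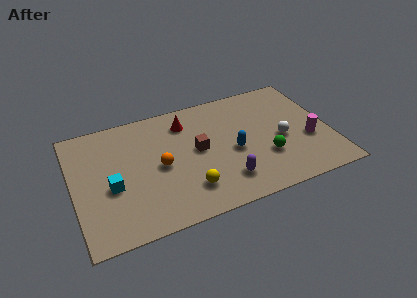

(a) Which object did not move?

the red cone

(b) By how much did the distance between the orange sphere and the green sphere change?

-1.7

Before: roughly 6.9 units apart; after: 5.2. That's 1.7 units closer together.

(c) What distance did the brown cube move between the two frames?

2.3

The brown cube moved from about (7.8, 5.7) to (6.1, 4.1), a distance of √(1.7² + 1.6²) ≈ 2.3.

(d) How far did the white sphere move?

1.3

The white sphere was near (11.4, 2.9) before and (10.2, 3.4) after, so it travelled √(1.2² + 0.5²) ≈ 1.3 units.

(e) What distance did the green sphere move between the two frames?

0.9

The green sphere moved from about (8.5, 2.2) to (9.3, 2.5), a distance of √(0.8² + 0.3²) ≈ 0.9.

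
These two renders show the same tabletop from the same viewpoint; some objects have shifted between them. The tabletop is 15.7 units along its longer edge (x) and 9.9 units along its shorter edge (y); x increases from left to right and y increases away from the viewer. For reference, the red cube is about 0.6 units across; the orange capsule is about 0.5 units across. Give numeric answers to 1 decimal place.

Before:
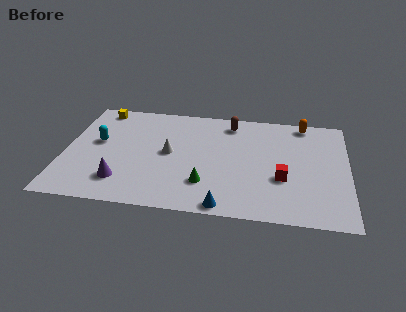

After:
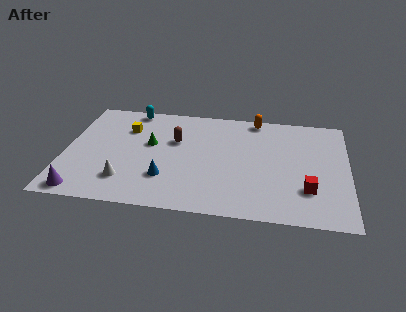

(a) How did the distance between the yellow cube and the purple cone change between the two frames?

-0.3

The distance was about 6.8 in the first image and 6.5 in the second, so they moved 0.3 units closer together.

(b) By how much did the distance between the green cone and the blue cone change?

+1.1

The distance was about 2.1 in the first image and 3.2 in the second, so they moved 1.1 units further apart.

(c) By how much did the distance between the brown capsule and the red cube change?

+2.5

They were about 5.7 units apart before and 8.2 after — 2.5 units further apart.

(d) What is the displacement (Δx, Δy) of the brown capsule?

(-3.0, -2.1)

The brown capsule started near (9.1, 8.4) and ended near (6.1, 6.3).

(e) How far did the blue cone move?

3.9

From (9.0, 0.8) to (5.7, 2.8), the blue cone covered √(3.3² + 2.0²) ≈ 3.9 units.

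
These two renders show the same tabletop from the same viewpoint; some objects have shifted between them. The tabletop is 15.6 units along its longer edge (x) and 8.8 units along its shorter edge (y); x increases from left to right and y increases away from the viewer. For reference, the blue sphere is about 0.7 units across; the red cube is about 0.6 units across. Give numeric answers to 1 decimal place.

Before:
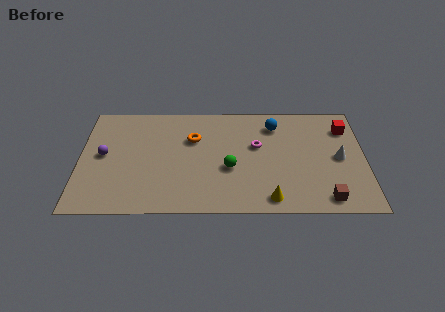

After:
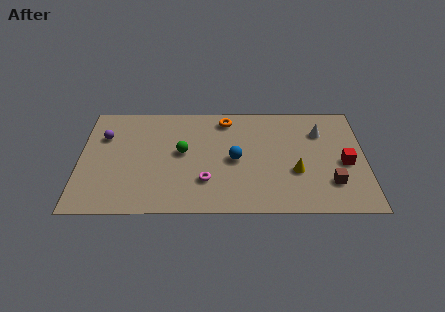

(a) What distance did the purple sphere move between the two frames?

1.5

The purple sphere was near (1.3, 4.6) before and (1.3, 6.1) after, so it travelled √(0.0² + 1.5²) ≈ 1.5 units.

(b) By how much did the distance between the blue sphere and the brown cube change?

-1.0

Before: roughly 6.5 units apart; after: 5.5. That's 1.0 units closer together.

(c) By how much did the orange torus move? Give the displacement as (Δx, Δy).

(1.8, 1.6)

From the two frames, the orange torus sits at roughly (6.2, 5.9) before and (8.0, 7.5) after.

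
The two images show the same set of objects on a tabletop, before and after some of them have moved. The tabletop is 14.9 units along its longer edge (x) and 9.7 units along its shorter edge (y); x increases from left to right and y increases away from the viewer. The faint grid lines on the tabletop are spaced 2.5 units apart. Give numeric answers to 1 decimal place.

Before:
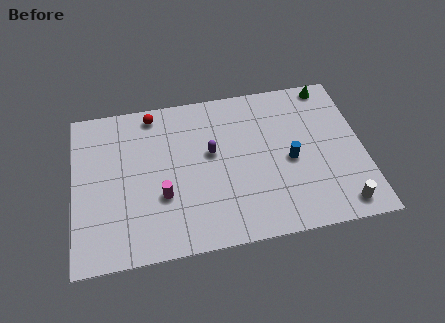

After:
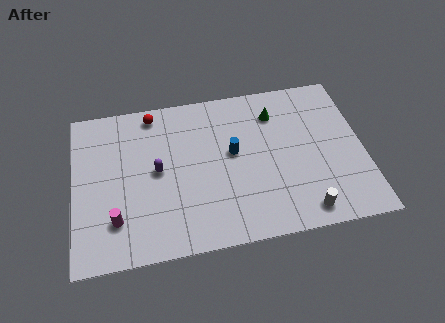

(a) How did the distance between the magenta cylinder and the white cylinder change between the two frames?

+0.3

They were about 9.3 units apart before and 9.6 after — 0.3 units further apart.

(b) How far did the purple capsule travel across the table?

2.9

The purple capsule moved from about (7.1, 5.6) to (4.3, 5.0), a distance of √(2.8² + 0.6²) ≈ 2.9.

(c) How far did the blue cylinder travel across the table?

3.1

The blue cylinder moved from about (11.1, 4.4) to (8.2, 5.4), a distance of √(2.9² + 1.0²) ≈ 3.1.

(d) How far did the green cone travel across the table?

3.2

The green cone was near (13.4, 8.8) before and (10.5, 7.5) after, so it travelled √(2.9² + 1.3²) ≈ 3.2 units.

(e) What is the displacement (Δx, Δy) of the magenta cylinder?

(-2.4, -1.0)

The magenta cylinder started near (4.5, 3.4) and ended near (2.1, 2.4).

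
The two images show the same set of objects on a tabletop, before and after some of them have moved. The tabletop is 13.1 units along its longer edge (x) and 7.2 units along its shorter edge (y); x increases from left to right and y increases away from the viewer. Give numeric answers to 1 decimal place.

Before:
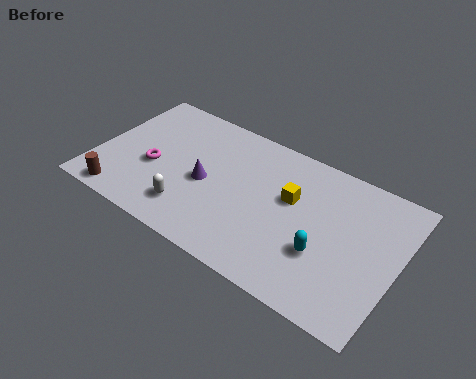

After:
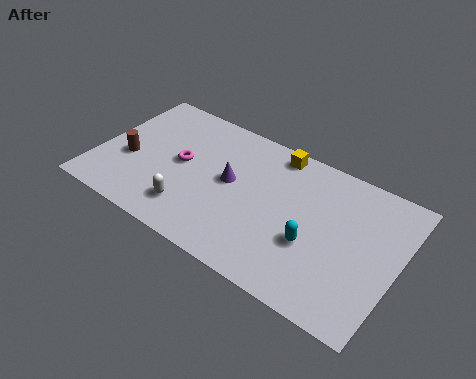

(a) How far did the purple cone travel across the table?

1.2

From (4.8, 3.3) to (5.8, 3.9), the purple cone covered √(1.0² + 0.6²) ≈ 1.2 units.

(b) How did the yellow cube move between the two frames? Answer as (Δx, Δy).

(-1.0, 2.0)

The yellow cube was at about (8.4, 4.4) and moved to about (7.4, 6.4).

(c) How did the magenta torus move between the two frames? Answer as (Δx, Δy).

(1.1, 0.8)

The magenta torus was at about (2.5, 3.0) and moved to about (3.6, 3.8).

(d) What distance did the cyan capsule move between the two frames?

0.5

The cyan capsule was near (10.1, 2.5) before and (9.6, 2.7) after, so it travelled √(0.5² + 0.2²) ≈ 0.5 units.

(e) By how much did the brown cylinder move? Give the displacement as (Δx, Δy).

(-0.1, 2.1)

The brown cylinder was at about (1.5, 0.8) and moved to about (1.4, 2.9).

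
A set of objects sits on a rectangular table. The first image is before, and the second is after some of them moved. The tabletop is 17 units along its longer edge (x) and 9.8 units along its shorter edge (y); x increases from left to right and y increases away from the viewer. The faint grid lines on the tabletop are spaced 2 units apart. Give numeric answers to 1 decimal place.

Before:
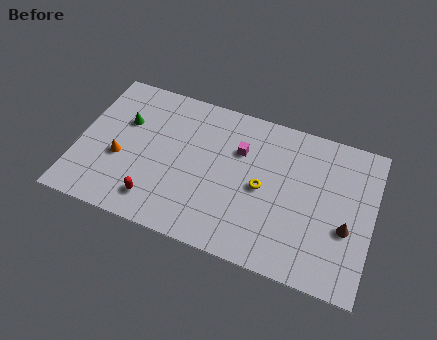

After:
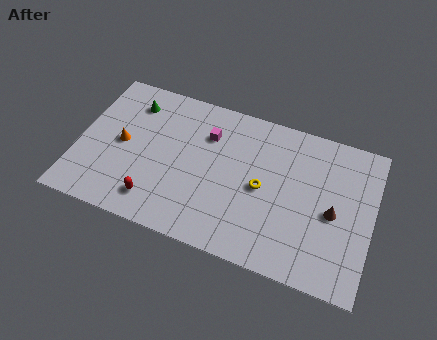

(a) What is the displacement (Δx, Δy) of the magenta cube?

(-1.9, 0.4)

From the two frames, the magenta cube sits at roughly (9.2, 6.7) before and (7.3, 7.1) after.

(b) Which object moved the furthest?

the magenta cube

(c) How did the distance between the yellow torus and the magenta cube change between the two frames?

+1.7

Before: roughly 2.5 units apart; after: 4.2. That's 1.7 units further apart.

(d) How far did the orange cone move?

1.0

The orange cone was near (2.5, 3.9) before and (2.5, 4.9) after, so it travelled √(0.0² + 1.0²) ≈ 1.0 units.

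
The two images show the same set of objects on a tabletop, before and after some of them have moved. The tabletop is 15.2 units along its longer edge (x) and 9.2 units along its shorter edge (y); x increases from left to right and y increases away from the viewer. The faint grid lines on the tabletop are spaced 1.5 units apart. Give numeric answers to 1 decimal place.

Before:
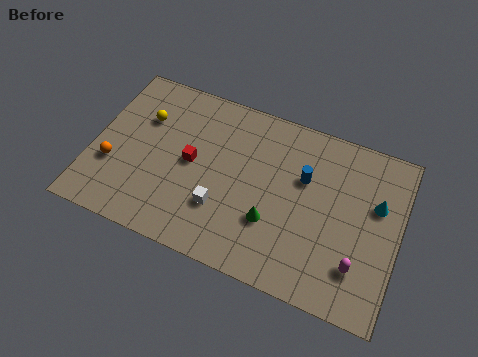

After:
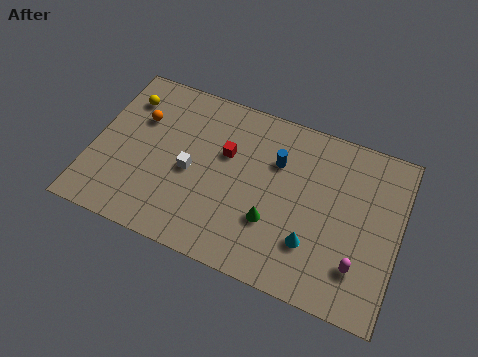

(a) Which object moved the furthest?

the cyan cone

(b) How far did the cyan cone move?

4.3

The cyan cone was near (14.0, 5.8) before and (11.1, 2.6) after, so it travelled √(2.9² + 3.2²) ≈ 4.3 units.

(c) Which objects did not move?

the magenta capsule and the green cone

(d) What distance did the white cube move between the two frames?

2.2

The white cube moved from about (6.6, 2.8) to (4.9, 4.2), a distance of √(1.7² + 1.4²) ≈ 2.2.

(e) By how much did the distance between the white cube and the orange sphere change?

-2.1

Before: roughly 5.5 units apart; after: 3.4. That's 2.1 units closer together.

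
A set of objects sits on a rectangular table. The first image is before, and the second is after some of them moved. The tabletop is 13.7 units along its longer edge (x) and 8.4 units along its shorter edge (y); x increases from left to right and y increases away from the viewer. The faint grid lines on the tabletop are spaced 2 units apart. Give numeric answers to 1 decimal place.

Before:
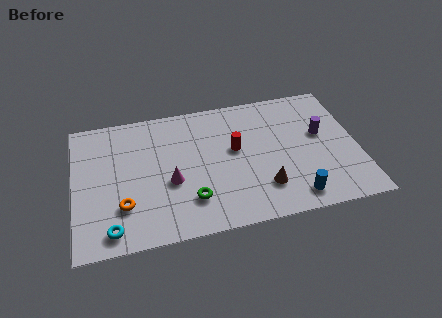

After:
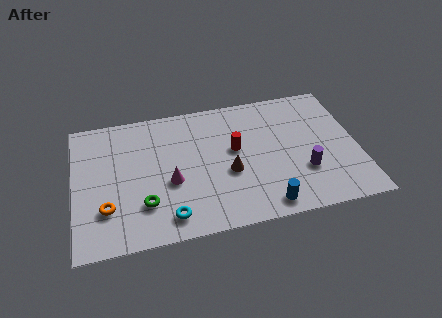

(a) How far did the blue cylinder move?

1.4

The blue cylinder moved from about (10.4, 1.2) to (9.0, 1.0), a distance of √(1.4² + 0.2²) ≈ 1.4.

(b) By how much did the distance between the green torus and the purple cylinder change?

+0.6

They were about 7.1 units apart before and 7.7 after — 0.6 units further apart.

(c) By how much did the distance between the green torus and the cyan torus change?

-2.4

The distance was about 3.9 in the first image and 1.5 in the second, so they moved 2.4 units closer together.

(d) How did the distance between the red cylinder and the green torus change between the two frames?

+1.6

The distance was about 3.5 in the first image and 5.1 in the second, so they moved 1.6 units further apart.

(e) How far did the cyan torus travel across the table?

2.7

The cyan torus moved from about (1.7, 1.1) to (4.4, 1.3), a distance of √(2.7² + 0.2²) ≈ 2.7.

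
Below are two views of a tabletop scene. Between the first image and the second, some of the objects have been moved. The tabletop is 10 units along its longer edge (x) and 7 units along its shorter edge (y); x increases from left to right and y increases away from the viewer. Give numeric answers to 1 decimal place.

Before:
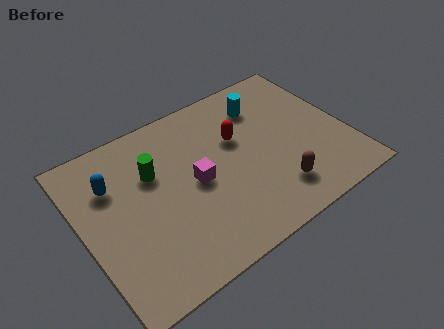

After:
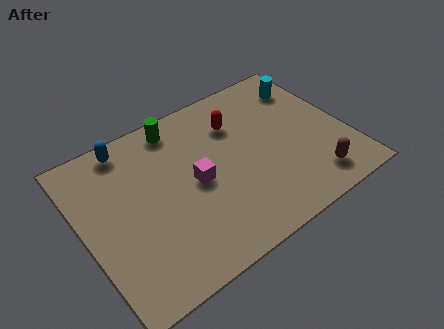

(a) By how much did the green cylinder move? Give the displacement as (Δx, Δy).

(1.2, 1.5)

From the two frames, the green cylinder sits at roughly (2.8, 4.6) before and (4.0, 6.1) after.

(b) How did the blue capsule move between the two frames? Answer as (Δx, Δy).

(0.8, 1.3)

The blue capsule was at about (1.3, 4.9) and moved to about (2.1, 6.2).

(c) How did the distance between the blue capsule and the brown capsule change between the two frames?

+1.4

The distance was about 6.6 in the first image and 8.0 in the second, so they moved 1.4 units further apart.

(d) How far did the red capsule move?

0.7

The red capsule moved from about (6.0, 4.4) to (6.1, 5.1), a distance of √(0.1² + 0.7²) ≈ 0.7.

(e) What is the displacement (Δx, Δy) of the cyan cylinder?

(1.8, 0.1)

From the two frames, the cyan cylinder sits at roughly (7.2, 5.4) before and (9.0, 5.5) after.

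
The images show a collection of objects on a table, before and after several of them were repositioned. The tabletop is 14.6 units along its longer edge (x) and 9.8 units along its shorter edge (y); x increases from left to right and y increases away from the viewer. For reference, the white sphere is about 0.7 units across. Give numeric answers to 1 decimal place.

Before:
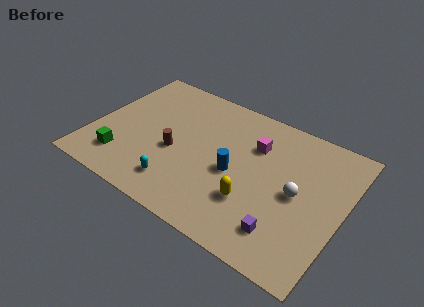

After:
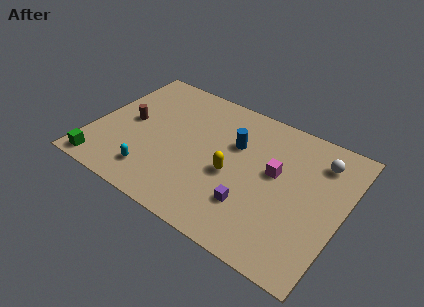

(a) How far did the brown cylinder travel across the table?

3.0

From (4.9, 4.1) to (2.0, 5.0), the brown cylinder covered √(2.9² + 0.9²) ≈ 3.0 units.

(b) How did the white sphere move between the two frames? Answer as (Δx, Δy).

(0.9, 2.9)

The white sphere was at about (12.0, 4.8) and moved to about (12.9, 7.7).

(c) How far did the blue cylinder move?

2.0

The blue cylinder was near (8.4, 4.4) before and (8.1, 6.4) after, so it travelled √(0.3² + 2.0²) ≈ 2.0 units.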